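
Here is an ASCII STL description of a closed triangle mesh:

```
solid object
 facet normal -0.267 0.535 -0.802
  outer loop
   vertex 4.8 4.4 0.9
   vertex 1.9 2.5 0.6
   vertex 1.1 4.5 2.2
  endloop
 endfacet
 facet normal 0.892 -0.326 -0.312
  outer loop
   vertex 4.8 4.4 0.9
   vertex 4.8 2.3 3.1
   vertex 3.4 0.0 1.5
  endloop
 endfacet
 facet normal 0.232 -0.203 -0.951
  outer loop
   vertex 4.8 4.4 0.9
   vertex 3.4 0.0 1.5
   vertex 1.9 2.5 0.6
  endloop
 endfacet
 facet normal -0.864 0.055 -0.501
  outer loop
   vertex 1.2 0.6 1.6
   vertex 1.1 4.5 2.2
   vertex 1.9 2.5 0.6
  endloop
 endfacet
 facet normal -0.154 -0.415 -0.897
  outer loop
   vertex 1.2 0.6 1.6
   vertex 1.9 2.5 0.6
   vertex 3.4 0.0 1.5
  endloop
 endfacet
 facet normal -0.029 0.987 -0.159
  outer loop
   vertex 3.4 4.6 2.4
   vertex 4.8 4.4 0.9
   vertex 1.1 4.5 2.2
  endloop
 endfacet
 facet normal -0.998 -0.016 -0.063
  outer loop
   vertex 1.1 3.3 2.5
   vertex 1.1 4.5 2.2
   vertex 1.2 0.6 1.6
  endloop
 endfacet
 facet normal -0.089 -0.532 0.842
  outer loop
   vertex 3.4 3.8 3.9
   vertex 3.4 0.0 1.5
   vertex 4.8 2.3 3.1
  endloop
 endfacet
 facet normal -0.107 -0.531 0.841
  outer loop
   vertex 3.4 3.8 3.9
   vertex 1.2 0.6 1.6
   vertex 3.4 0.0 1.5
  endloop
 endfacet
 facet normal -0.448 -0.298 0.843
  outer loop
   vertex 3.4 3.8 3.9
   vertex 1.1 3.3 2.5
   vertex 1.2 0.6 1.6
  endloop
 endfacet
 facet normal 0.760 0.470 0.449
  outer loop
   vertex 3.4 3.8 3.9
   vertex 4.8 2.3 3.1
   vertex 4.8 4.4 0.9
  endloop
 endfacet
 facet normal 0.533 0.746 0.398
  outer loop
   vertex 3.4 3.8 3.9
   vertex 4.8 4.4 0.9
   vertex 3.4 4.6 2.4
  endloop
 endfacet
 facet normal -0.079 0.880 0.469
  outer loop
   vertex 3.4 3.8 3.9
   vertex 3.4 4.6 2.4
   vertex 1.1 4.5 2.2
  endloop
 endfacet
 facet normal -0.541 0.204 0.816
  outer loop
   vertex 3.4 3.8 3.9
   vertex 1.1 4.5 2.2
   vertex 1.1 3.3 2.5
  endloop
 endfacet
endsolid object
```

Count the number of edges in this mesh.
21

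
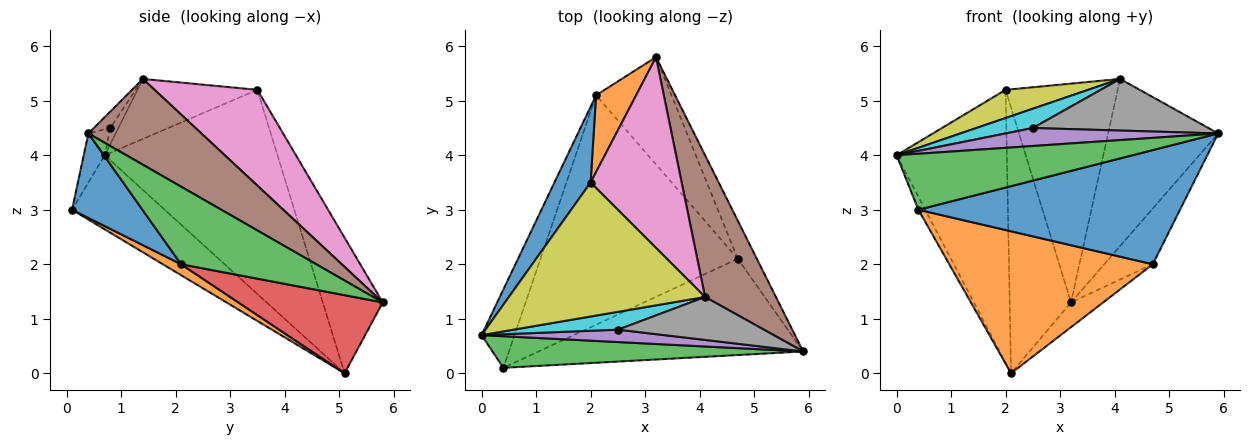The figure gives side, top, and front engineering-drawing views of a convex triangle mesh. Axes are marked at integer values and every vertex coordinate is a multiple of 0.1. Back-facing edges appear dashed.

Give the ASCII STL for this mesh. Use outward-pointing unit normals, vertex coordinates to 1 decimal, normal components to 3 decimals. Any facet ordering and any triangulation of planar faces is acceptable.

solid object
 facet normal -0.834 0.532 0.148
  outer loop
   vertex 2.0 3.5 5.2
   vertex 2.1 5.1 0.0
   vertex 0.0 0.7 4.0
  endloop
 endfacet
 facet normal -0.685 0.700 0.202
  outer loop
   vertex 2.0 3.5 5.2
   vertex 3.2 5.8 1.3
   vertex 2.1 5.1 0.0
  endloop
 endfacet
 facet normal -0.077 -0.868 0.490
  outer loop
   vertex 0.4 0.1 3.0
   vertex 5.9 0.4 4.4
   vertex 0.0 0.7 4.0
  endloop
 endfacet
 facet normal -0.912 0.067 -0.405
  outer loop
   vertex 0.4 0.1 3.0
   vertex 0.0 0.7 4.0
   vertex 2.1 5.1 0.0
  endloop
 endfacet
 facet normal -0.080 -0.822 0.565
  outer loop
   vertex 2.5 0.8 4.5
   vertex 0.0 0.7 4.0
   vertex 5.9 0.4 4.4
  endloop
 endfacet
 facet normal 0.617 0.601 0.509
  outer loop
   vertex 4.1 1.4 5.4
   vertex 5.9 0.4 4.4
   vertex 3.2 5.8 1.3
  endloop
 endfacet
 facet normal 0.569 0.620 0.541
  outer loop
   vertex 4.1 1.4 5.4
   vertex 3.2 5.8 1.3
   vertex 2.0 3.5 5.2
  endloop
 endfacet
 facet normal -0.071 -0.767 0.638
  outer loop
   vertex 4.1 1.4 5.4
   vertex 2.5 0.8 4.5
   vertex 5.9 0.4 4.4
  endloop
 endfacet
 facet normal -0.286 -0.197 0.938
  outer loop
   vertex 4.1 1.4 5.4
   vertex 2.0 3.5 5.2
   vertex 0.0 0.7 4.0
  endloop
 endfacet
 facet normal -0.106 -0.730 0.675
  outer loop
   vertex 4.1 1.4 5.4
   vertex 0.0 0.7 4.0
   vertex 2.5 0.8 4.5
  endloop
 endfacet
 facet normal 0.202 -0.749 -0.631
  outer loop
   vertex 4.7 2.1 2.0
   vertex 5.9 0.4 4.4
   vertex 0.4 0.1 3.0
  endloop
 endfacet
 facet normal 0.047 -0.526 -0.849
  outer loop
   vertex 4.7 2.1 2.0
   vertex 0.4 0.1 3.0
   vertex 2.1 5.1 0.0
  endloop
 endfacet
 facet normal 0.917 0.329 -0.225
  outer loop
   vertex 4.7 2.1 2.0
   vertex 3.2 5.8 1.3
   vertex 5.9 0.4 4.4
  endloop
 endfacet
 facet normal 0.710 0.158 -0.686
  outer loop
   vertex 4.7 2.1 2.0
   vertex 2.1 5.1 0.0
   vertex 3.2 5.8 1.3
  endloop
 endfacet
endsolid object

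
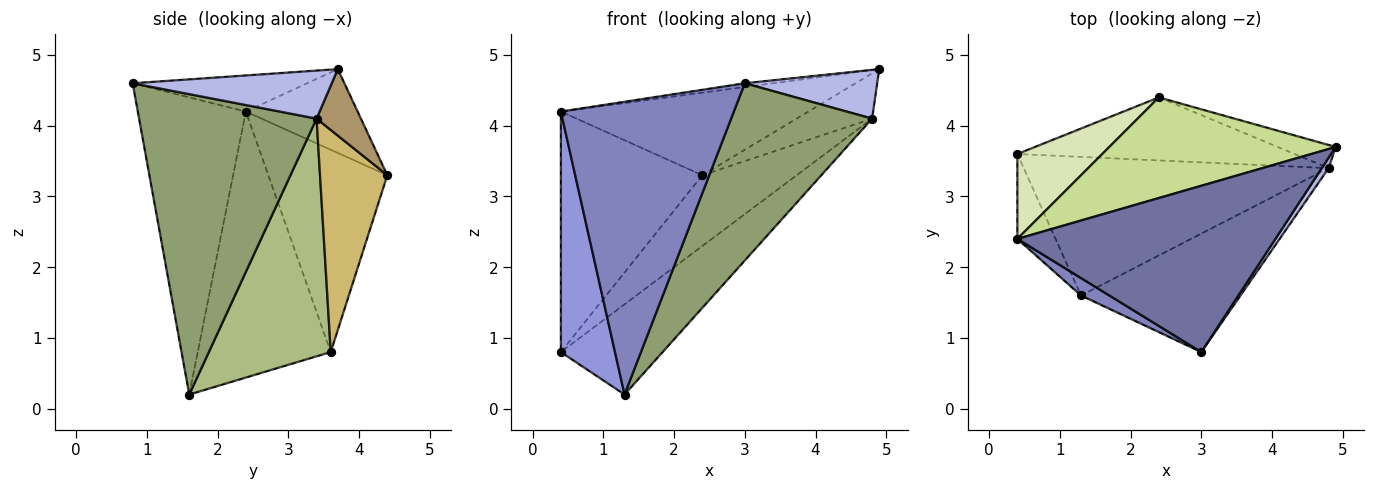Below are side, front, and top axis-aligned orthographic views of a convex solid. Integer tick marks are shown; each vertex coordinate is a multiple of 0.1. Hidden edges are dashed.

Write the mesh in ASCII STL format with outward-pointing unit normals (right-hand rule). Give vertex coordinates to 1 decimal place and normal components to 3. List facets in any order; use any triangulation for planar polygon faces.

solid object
 facet normal -0.139 0.022 0.990
  outer loop
   vertex 3.0 0.8 4.6
   vertex 4.9 3.7 4.8
   vertex 0.4 2.4 4.2
  endloop
 endfacet
 facet normal -0.529 -0.847 0.050
  outer loop
   vertex 1.3 1.6 0.2
   vertex 3.0 0.8 4.6
   vertex 0.4 2.4 4.2
  endloop
 endfacet
 facet normal -0.918 -0.374 -0.132
  outer loop
   vertex 0.4 3.6 0.8
   vertex 1.3 1.6 0.2
   vertex 0.4 2.4 4.2
  endloop
 endfacet
 facet normal 0.827 -0.550 0.118
  outer loop
   vertex 4.8 3.4 4.1
   vertex 4.9 3.7 4.8
   vertex 3.0 0.8 4.6
  endloop
 endfacet
 facet normal 0.723 -0.574 -0.384
  outer loop
   vertex 4.8 3.4 4.1
   vertex 3.0 0.8 4.6
   vertex 1.3 1.6 0.2
  endloop
 endfacet
 facet normal 0.547 0.457 -0.702
  outer loop
   vertex 4.8 3.4 4.1
   vertex 1.3 1.6 0.2
   vertex 0.4 3.6 0.8
  endloop
 endfacet
 facet normal -0.275 0.610 0.743
  outer loop
   vertex 2.4 4.4 3.3
   vertex 0.4 2.4 4.2
   vertex 4.9 3.7 4.8
  endloop
 endfacet
 facet normal -0.621 0.739 0.261
  outer loop
   vertex 2.4 4.4 3.3
   vertex 0.4 3.6 0.8
   vertex 0.4 2.4 4.2
  endloop
 endfacet
 facet normal 0.463 0.789 -0.404
  outer loop
   vertex 2.4 4.4 3.3
   vertex 4.9 3.7 4.8
   vertex 4.8 3.4 4.1
  endloop
 endfacet
 facet normal 0.470 0.659 -0.587
  outer loop
   vertex 2.4 4.4 3.3
   vertex 4.8 3.4 4.1
   vertex 0.4 3.6 0.8
  endloop
 endfacet
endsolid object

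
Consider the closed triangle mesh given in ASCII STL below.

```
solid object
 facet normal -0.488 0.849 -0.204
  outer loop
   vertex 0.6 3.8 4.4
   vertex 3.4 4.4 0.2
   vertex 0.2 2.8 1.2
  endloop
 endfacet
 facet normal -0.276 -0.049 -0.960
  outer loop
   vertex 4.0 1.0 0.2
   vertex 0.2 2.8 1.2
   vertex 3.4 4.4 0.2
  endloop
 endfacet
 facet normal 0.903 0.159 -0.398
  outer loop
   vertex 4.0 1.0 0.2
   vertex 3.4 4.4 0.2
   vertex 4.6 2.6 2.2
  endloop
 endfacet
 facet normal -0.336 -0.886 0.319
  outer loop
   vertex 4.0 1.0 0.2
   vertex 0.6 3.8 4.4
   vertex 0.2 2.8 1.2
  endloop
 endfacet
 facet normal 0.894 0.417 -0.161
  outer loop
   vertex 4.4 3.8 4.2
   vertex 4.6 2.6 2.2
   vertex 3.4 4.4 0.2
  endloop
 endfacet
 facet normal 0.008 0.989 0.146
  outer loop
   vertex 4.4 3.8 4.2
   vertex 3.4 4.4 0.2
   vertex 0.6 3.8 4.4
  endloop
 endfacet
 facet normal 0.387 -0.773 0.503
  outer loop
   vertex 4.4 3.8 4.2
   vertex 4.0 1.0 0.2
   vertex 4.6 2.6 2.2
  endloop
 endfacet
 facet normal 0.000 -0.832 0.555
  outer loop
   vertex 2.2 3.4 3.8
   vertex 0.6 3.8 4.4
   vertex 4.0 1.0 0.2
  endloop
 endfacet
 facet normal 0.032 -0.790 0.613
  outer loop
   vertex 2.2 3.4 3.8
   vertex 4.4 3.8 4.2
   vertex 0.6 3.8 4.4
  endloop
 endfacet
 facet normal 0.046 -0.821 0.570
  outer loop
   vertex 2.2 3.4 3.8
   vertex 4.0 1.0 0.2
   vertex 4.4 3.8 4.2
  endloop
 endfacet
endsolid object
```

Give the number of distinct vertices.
7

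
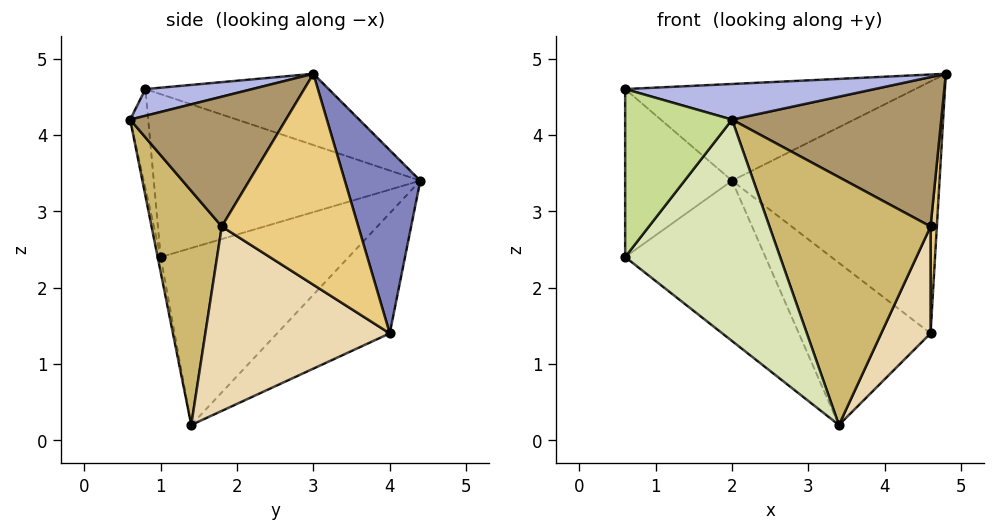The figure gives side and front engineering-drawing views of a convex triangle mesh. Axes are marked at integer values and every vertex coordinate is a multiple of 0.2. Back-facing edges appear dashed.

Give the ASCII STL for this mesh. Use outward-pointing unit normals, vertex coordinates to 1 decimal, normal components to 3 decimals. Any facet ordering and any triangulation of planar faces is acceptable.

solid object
 facet normal -0.247 0.392 0.886
  outer loop
   vertex 2.0 4.4 3.4
   vertex 0.6 0.8 4.6
   vertex 4.8 3.0 4.8
  endloop
 endfacet
 facet normal 0.331 0.910 0.248
  outer loop
   vertex 4.6 4.0 1.4
   vertex 2.0 4.4 3.4
   vertex 4.8 3.0 4.8
  endloop
 endfacet
 facet normal -0.460 0.538 -0.706
  outer loop
   vertex 4.6 4.0 1.4
   vertex 3.4 1.4 0.2
   vertex 2.0 4.4 3.4
  endloop
 endfacet
 facet normal 0.188 -0.439 0.878
  outer loop
   vertex 2.0 0.6 4.2
   vertex 4.8 3.0 4.8
   vertex 0.6 0.8 4.6
  endloop
 endfacet
 facet normal -0.928 0.372 0.034
  outer loop
   vertex 0.6 1.0 2.4
   vertex 0.6 0.8 4.6
   vertex 2.0 4.4 3.4
  endloop
 endfacet
 facet normal -0.592 0.442 -0.674
  outer loop
   vertex 0.6 1.0 2.4
   vertex 2.0 4.4 3.4
   vertex 3.4 1.4 0.2
  endloop
 endfacet
 facet normal -0.166 -0.982 -0.089
  outer loop
   vertex 0.6 1.0 2.4
   vertex 2.0 0.6 4.2
   vertex 0.6 0.8 4.6
  endloop
 endfacet
 facet normal -0.019 -0.979 -0.203
  outer loop
   vertex 0.6 1.0 2.4
   vertex 3.4 1.4 0.2
   vertex 2.0 0.6 4.2
  endloop
 endfacet
 facet normal 0.550 -0.739 0.388
  outer loop
   vertex 4.6 1.8 2.8
   vertex 4.8 3.0 4.8
   vertex 2.0 0.6 4.2
  endloop
 endfacet
 facet normal 0.399 -0.916 -0.043
  outer loop
   vertex 4.6 1.8 2.8
   vertex 2.0 0.6 4.2
   vertex 3.4 1.4 0.2
  endloop
 endfacet
 facet normal 0.996 -0.046 -0.072
  outer loop
   vertex 4.6 1.8 2.8
   vertex 4.6 4.0 1.4
   vertex 4.8 3.0 4.8
  endloop
 endfacet
 facet normal 0.895 -0.239 -0.376
  outer loop
   vertex 4.6 1.8 2.8
   vertex 3.4 1.4 0.2
   vertex 4.6 4.0 1.4
  endloop
 endfacet
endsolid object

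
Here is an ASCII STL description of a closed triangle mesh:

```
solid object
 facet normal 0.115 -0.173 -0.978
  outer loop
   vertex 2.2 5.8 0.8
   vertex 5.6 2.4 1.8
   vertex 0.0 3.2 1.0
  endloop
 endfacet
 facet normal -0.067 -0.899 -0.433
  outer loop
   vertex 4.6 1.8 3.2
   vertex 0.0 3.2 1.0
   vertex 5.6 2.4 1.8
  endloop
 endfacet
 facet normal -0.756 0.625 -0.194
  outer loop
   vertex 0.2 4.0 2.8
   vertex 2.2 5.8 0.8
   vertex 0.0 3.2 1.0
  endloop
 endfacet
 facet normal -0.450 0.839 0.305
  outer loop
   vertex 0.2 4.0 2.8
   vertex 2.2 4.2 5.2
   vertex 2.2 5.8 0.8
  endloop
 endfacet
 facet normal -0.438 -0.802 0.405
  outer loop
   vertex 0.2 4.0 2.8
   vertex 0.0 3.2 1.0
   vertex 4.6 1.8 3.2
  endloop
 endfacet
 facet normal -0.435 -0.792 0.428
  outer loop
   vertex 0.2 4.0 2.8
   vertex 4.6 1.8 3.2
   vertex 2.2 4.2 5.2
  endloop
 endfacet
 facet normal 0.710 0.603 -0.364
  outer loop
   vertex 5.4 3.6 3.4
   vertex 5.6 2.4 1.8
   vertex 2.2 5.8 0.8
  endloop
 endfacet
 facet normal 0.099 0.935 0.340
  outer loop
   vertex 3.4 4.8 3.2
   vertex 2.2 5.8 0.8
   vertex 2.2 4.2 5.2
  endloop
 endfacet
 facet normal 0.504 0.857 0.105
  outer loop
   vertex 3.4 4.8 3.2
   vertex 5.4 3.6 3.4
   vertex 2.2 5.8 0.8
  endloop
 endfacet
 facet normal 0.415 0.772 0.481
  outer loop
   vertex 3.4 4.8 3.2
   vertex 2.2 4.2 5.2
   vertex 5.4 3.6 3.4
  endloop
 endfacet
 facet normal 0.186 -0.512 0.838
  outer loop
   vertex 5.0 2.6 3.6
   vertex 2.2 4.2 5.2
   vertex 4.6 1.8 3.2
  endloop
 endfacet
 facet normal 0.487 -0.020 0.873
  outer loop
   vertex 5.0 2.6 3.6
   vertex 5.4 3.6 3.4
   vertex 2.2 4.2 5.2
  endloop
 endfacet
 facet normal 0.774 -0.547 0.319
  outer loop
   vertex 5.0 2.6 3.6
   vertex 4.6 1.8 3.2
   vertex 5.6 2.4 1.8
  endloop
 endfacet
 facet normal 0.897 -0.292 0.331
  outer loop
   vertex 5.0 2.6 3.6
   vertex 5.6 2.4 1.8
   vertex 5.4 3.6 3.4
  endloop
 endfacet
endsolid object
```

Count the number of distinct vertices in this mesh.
9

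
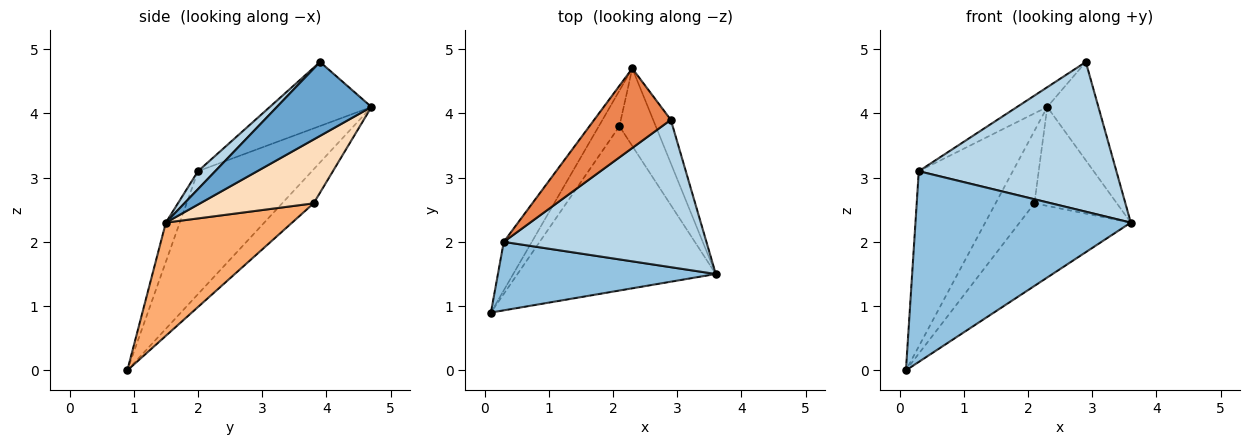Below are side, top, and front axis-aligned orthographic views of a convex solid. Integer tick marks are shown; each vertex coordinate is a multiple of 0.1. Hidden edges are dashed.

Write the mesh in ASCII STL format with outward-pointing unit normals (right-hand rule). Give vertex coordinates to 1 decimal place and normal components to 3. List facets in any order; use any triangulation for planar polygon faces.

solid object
 facet normal 0.861 0.465 -0.206
  outer loop
   vertex 2.9 3.9 4.8
   vertex 3.6 1.5 2.3
   vertex 2.3 4.7 4.1
  endloop
 endfacet
 facet normal -0.061 -0.939 0.337
  outer loop
   vertex 0.3 2.0 3.1
   vertex 0.1 0.9 0.0
   vertex 3.6 1.5 2.3
  endloop
 endfacet
 facet normal 0.062 -0.711 0.700
  outer loop
   vertex 0.3 2.0 3.1
   vertex 3.6 1.5 2.3
   vertex 2.9 3.9 4.8
  endloop
 endfacet
 facet normal -0.760 0.627 -0.173
  outer loop
   vertex 0.3 2.0 3.1
   vertex 2.3 4.7 4.1
   vertex 0.1 0.9 0.0
  endloop
 endfacet
 facet normal -0.630 0.187 0.754
  outer loop
   vertex 0.3 2.0 3.1
   vertex 2.9 3.9 4.8
   vertex 2.3 4.7 4.1
  endloop
 endfacet
 facet normal 0.454 0.400 -0.796
  outer loop
   vertex 2.1 3.8 2.6
   vertex 3.6 1.5 2.3
   vertex 0.1 0.9 0.0
  endloop
 endfacet
 facet normal -0.588 0.726 -0.357
  outer loop
   vertex 2.1 3.8 2.6
   vertex 0.1 0.9 0.0
   vertex 2.3 4.7 4.1
  endloop
 endfacet
 facet normal 0.735 0.534 -0.418
  outer loop
   vertex 2.1 3.8 2.6
   vertex 2.3 4.7 4.1
   vertex 3.6 1.5 2.3
  endloop
 endfacet
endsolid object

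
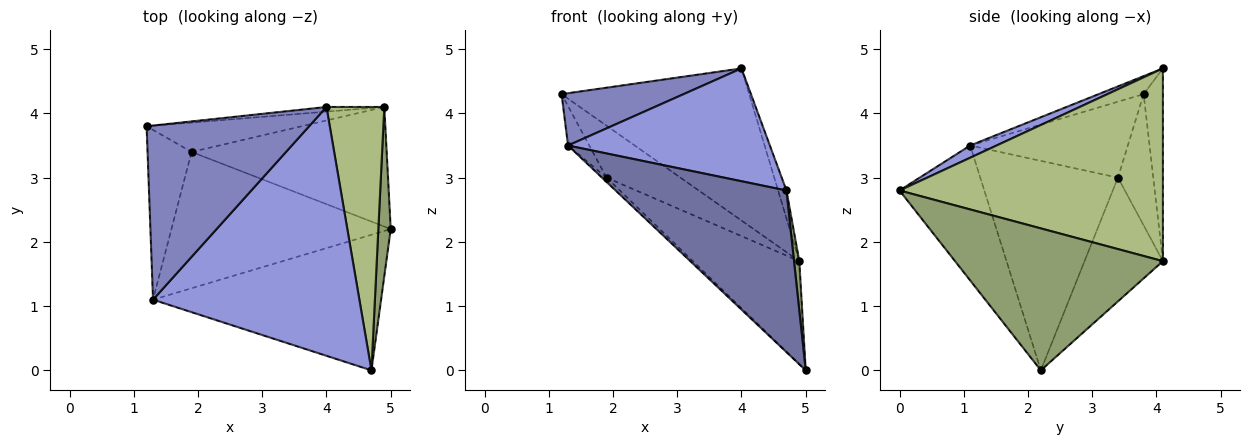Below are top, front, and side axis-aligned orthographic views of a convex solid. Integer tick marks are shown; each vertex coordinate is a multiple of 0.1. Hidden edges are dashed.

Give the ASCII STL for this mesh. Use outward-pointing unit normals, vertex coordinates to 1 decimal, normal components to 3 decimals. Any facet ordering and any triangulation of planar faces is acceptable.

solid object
 facet normal -0.355 -0.716 -0.601
  outer loop
   vertex 1.3 1.1 3.5
   vertex 5.0 2.2 0.0
   vertex 4.7 0.0 2.8
  endloop
 endfacet
 facet normal -0.105 -0.286 0.952
  outer loop
   vertex 1.3 1.1 3.5
   vertex 4.0 4.1 4.7
   vertex 1.2 3.8 4.3
  endloop
 endfacet
 facet normal 0.054 -0.412 0.909
  outer loop
   vertex 1.3 1.1 3.5
   vertex 4.7 0.0 2.8
   vertex 4.0 4.1 4.7
  endloop
 endfacet
 facet normal -0.102 0.994 -0.031
  outer loop
   vertex 4.9 4.1 1.7
   vertex 1.2 3.8 4.3
   vertex 4.0 4.1 4.7
  endloop
 endfacet
 facet normal 0.996 -0.025 0.087
  outer loop
   vertex 4.9 4.1 1.7
   vertex 4.7 0.0 2.8
   vertex 5.0 2.2 0.0
  endloop
 endfacet
 facet normal 0.957 0.030 0.287
  outer loop
   vertex 4.9 4.1 1.7
   vertex 4.0 4.1 4.7
   vertex 4.7 0.0 2.8
  endloop
 endfacet
 facet normal -0.859 0.116 -0.498
  outer loop
   vertex 1.9 3.4 3.0
   vertex 1.3 1.1 3.5
   vertex 1.2 3.8 4.3
  endloop
 endfacet
 facet normal -0.691 0.023 -0.723
  outer loop
   vertex 1.9 3.4 3.0
   vertex 5.0 2.2 0.0
   vertex 1.3 1.1 3.5
  endloop
 endfacet
 facet normal -0.384 0.804 -0.454
  outer loop
   vertex 1.9 3.4 3.0
   vertex 1.2 3.8 4.3
   vertex 4.9 4.1 1.7
  endloop
 endfacet
 facet normal -0.433 0.588 -0.683
  outer loop
   vertex 1.9 3.4 3.0
   vertex 4.9 4.1 1.7
   vertex 5.0 2.2 0.0
  endloop
 endfacet
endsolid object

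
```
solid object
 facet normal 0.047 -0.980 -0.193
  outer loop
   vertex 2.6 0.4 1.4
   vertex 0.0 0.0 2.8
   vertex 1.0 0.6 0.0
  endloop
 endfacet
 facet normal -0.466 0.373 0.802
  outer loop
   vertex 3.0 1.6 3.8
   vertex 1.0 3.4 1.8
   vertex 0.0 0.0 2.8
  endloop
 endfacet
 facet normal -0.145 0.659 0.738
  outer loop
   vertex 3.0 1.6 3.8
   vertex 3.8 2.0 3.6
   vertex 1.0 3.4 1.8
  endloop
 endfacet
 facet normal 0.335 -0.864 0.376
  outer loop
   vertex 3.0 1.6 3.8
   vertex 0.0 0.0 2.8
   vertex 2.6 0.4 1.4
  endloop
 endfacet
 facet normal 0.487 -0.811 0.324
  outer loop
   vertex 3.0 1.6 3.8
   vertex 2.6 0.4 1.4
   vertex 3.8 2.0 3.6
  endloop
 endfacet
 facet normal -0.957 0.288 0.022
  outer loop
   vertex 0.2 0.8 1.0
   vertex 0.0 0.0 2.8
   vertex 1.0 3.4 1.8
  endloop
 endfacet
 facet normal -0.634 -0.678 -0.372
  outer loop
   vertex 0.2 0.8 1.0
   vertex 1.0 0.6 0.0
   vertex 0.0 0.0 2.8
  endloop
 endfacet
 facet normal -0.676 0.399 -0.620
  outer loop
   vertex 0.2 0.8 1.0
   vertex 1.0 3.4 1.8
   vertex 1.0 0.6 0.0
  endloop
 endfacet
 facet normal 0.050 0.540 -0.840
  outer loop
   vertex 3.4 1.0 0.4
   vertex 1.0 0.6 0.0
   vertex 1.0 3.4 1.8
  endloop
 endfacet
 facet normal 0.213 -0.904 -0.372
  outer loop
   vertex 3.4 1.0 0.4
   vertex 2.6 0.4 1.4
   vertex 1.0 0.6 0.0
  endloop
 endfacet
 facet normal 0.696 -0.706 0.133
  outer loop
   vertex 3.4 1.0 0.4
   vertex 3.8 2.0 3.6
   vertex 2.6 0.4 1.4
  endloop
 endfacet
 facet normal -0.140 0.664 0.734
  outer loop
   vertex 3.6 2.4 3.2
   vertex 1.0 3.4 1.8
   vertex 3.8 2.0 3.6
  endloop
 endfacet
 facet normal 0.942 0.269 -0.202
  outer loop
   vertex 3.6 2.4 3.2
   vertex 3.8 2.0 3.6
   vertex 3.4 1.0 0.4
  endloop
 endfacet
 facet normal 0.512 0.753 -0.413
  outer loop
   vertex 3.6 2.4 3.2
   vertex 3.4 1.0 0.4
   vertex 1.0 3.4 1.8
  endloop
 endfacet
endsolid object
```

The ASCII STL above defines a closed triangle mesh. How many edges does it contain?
21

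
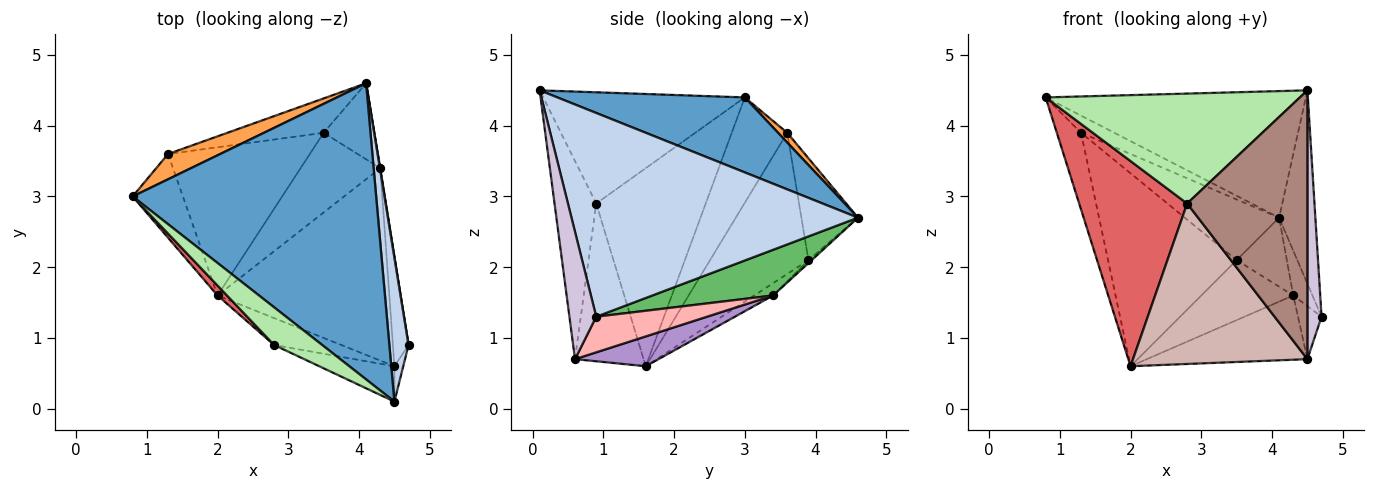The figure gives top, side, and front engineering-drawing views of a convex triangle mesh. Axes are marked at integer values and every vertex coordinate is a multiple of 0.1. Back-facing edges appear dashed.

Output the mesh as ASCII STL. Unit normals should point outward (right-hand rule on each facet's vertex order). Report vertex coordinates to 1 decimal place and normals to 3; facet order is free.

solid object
 facet normal 0.272 0.378 0.885
  outer loop
   vertex 4.5 0.1 4.5
   vertex 4.1 4.6 2.7
   vertex 0.8 3.0 4.4
  endloop
 endfacet
 facet normal 0.988 0.125 0.093
  outer loop
   vertex 4.5 0.1 4.5
   vertex 4.7 0.9 1.3
   vertex 4.1 4.6 2.7
  endloop
 endfacet
 facet normal 0.153 0.555 0.818
  outer loop
   vertex 1.3 3.6 3.9
   vertex 0.8 3.0 4.4
   vertex 4.1 4.6 2.7
  endloop
 endfacet
 facet normal -0.840 0.366 -0.400
  outer loop
   vertex 1.3 3.6 3.9
   vertex 2.0 1.6 0.6
   vertex 0.8 3.0 4.4
  endloop
 endfacet
 facet normal 0.988 0.157 0.008
  outer loop
   vertex 4.3 3.4 1.6
   vertex 4.1 4.6 2.7
   vertex 4.7 0.9 1.3
  endloop
 endfacet
 facet normal -0.600 -0.757 0.259
  outer loop
   vertex 2.8 0.9 2.9
   vertex 4.5 0.1 4.5
   vertex 0.8 3.0 4.4
  endloop
 endfacet
 facet normal -0.712 -0.702 0.034
  outer loop
   vertex 2.8 0.9 2.9
   vertex 0.8 3.0 4.4
   vertex 2.0 1.6 0.6
  endloop
 endfacet
 facet normal 0.899 0.191 -0.395
  outer loop
   vertex 4.5 0.6 0.7
   vertex 4.3 3.4 1.6
   vertex 4.7 0.9 1.3
  endloop
 endfacet
 facet normal 0.162 0.312 -0.936
  outer loop
   vertex 4.5 0.6 0.7
   vertex 2.0 1.6 0.6
   vertex 4.3 3.4 1.6
  endloop
 endfacet
 facet normal 0.883 -0.466 -0.061
  outer loop
   vertex 4.5 0.6 0.7
   vertex 4.7 0.9 1.3
   vertex 4.5 0.1 4.5
  endloop
 endfacet
 facet normal -0.325 -0.938 -0.123
  outer loop
   vertex 4.5 0.6 0.7
   vertex 4.5 0.1 4.5
   vertex 2.8 0.9 2.9
  endloop
 endfacet
 facet normal -0.362 -0.920 -0.154
  outer loop
   vertex 4.5 0.6 0.7
   vertex 2.8 0.9 2.9
   vertex 2.0 1.6 0.6
  endloop
 endfacet
 facet normal -0.043 0.671 -0.740
  outer loop
   vertex 3.5 3.9 2.1
   vertex 4.1 4.6 2.7
   vertex 4.3 3.4 1.6
  endloop
 endfacet
 facet normal -0.122 0.597 -0.793
  outer loop
   vertex 3.5 3.9 2.1
   vertex 4.3 3.4 1.6
   vertex 2.0 1.6 0.6
  endloop
 endfacet
 facet normal -0.463 0.771 -0.437
  outer loop
   vertex 3.5 3.9 2.1
   vertex 1.3 3.6 3.9
   vertex 4.1 4.6 2.7
  endloop
 endfacet
 facet normal -0.519 0.678 -0.521
  outer loop
   vertex 3.5 3.9 2.1
   vertex 2.0 1.6 0.6
   vertex 1.3 3.6 3.9
  endloop
 endfacet
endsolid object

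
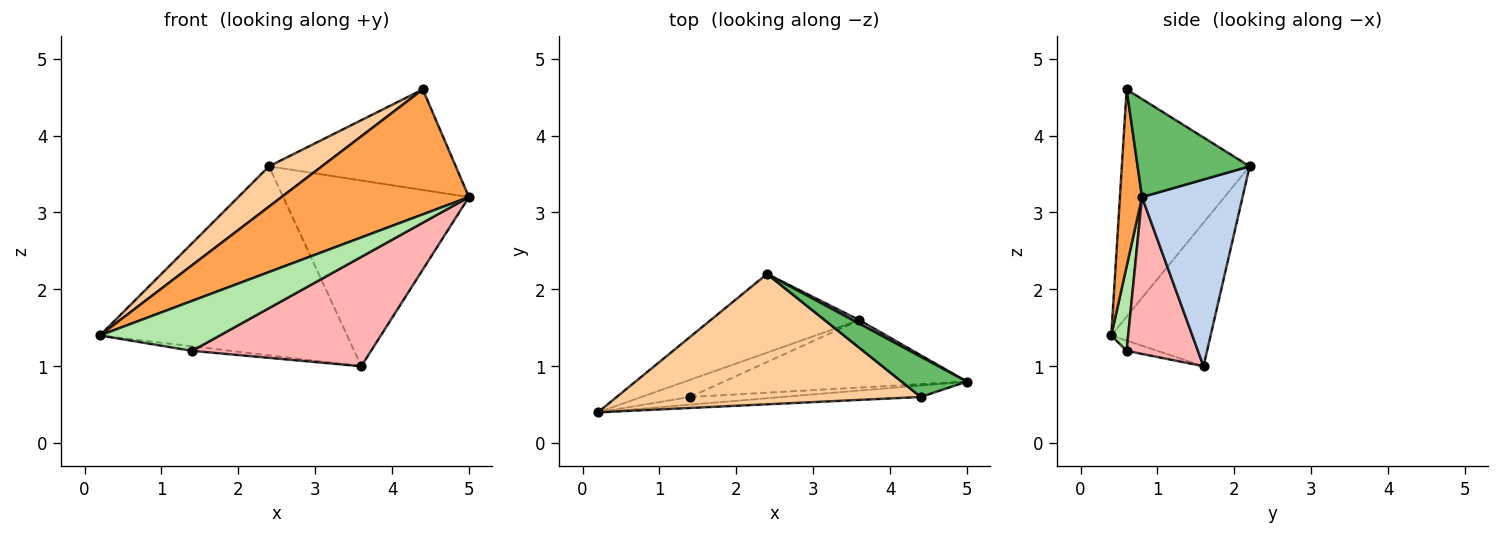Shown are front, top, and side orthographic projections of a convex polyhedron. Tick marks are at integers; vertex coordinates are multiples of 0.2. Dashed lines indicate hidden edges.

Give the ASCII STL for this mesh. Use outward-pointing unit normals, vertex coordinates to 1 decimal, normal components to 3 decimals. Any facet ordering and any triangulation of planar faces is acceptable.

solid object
 facet normal -0.348 0.866 -0.360
  outer loop
   vertex 3.6 1.6 1.0
   vertex 0.2 0.4 1.4
   vertex 2.4 2.2 3.6
  endloop
 endfacet
 facet normal 0.476 0.879 0.017
  outer loop
   vertex 3.6 1.6 1.0
   vertex 2.4 2.2 3.6
   vertex 5.0 0.8 3.2
  endloop
 endfacet
 facet normal 0.117 -0.989 -0.091
  outer loop
   vertex 4.4 0.6 4.6
   vertex 0.2 0.4 1.4
   vertex 5.0 0.8 3.2
  endloop
 endfacet
 facet normal -0.581 -0.240 0.778
  outer loop
   vertex 4.4 0.6 4.6
   vertex 2.4 2.2 3.6
   vertex 0.2 0.4 1.4
  endloop
 endfacet
 facet normal 0.487 0.811 0.324
  outer loop
   vertex 4.4 0.6 4.6
   vertex 5.0 0.8 3.2
   vertex 2.4 2.2 3.6
  endloop
 endfacet
 facet normal 0.138 -0.979 -0.151
  outer loop
   vertex 1.4 0.6 1.2
   vertex 5.0 0.8 3.2
   vertex 0.2 0.4 1.4
  endloop
 endfacet
 facet normal -0.200 0.249 -0.948
  outer loop
   vertex 1.4 0.6 1.2
   vertex 0.2 0.4 1.4
   vertex 3.6 1.6 1.0
  endloop
 endfacet
 facet normal 0.321 -0.806 -0.497
  outer loop
   vertex 1.4 0.6 1.2
   vertex 3.6 1.6 1.0
   vertex 5.0 0.8 3.2
  endloop
 endfacet
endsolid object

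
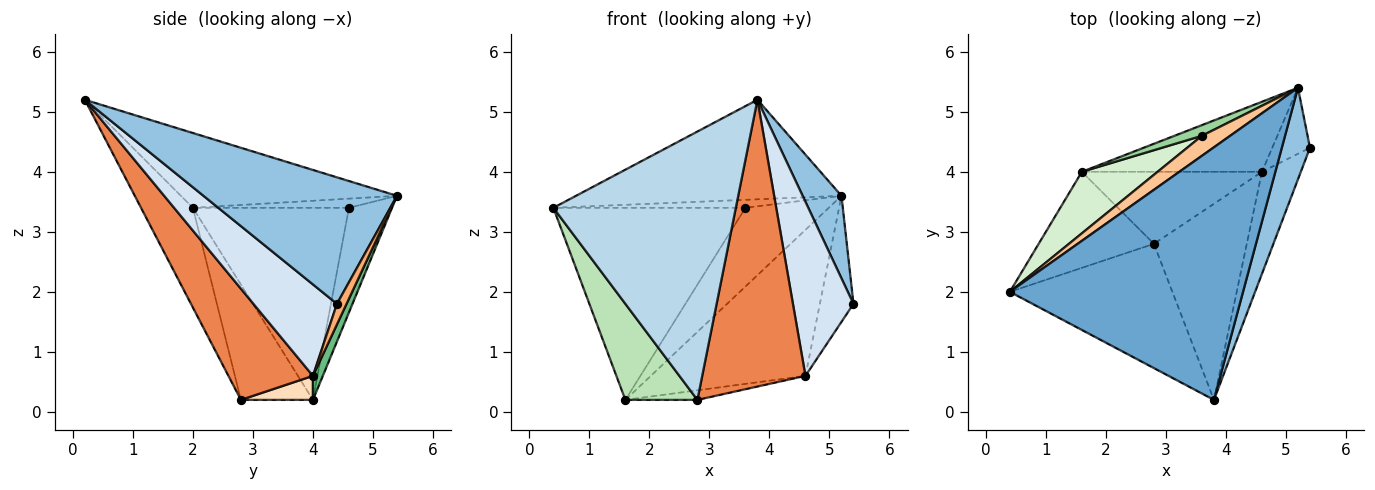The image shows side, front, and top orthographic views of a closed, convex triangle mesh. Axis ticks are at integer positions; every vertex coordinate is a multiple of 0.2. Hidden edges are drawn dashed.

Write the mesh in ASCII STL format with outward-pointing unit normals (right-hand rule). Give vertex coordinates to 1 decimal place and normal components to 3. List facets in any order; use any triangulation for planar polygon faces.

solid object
 facet normal -0.286 0.351 0.892
  outer loop
   vertex 5.2 5.4 3.6
   vertex 0.4 2.0 3.4
   vertex 3.8 0.2 5.2
  endloop
 endfacet
 facet normal 0.958 -0.192 0.213
  outer loop
   vertex 5.2 5.4 3.6
   vertex 3.8 0.2 5.2
   vertex 5.4 4.4 1.8
  endloop
 endfacet
 facet normal -0.250 -0.879 -0.407
  outer loop
   vertex 2.8 2.8 0.2
   vertex 3.8 0.2 5.2
   vertex 0.4 2.0 3.4
  endloop
 endfacet
 facet normal 0.766 -0.555 -0.325
  outer loop
   vertex 4.6 4.0 0.6
   vertex 5.4 4.4 1.8
   vertex 3.8 0.2 5.2
  endloop
 endfacet
 facet normal 0.560 -0.684 -0.468
  outer loop
   vertex 4.6 4.0 0.6
   vertex 3.8 0.2 5.2
   vertex 2.8 2.8 0.2
  endloop
 endfacet
 facet normal 0.245 0.859 -0.450
  outer loop
   vertex 4.6 4.0 0.6
   vertex 5.2 5.4 3.6
   vertex 5.4 4.4 1.8
  endloop
 endfacet
 facet normal -0.289 0.356 0.889
  outer loop
   vertex 3.6 4.6 3.4
   vertex 0.4 2.0 3.4
   vertex 5.2 5.4 3.6
  endloop
 endfacet
 facet normal 0.131 0.131 -0.983
  outer loop
   vertex 1.6 4.0 0.2
   vertex 4.6 4.0 0.6
   vertex 2.8 2.8 0.2
  endloop
 endfacet
 facet normal 0.058 0.900 -0.432
  outer loop
   vertex 1.6 4.0 0.2
   vertex 5.2 5.4 3.6
   vertex 4.6 4.0 0.6
  endloop
 endfacet
 facet normal -0.456 0.882 0.120
  outer loop
   vertex 1.6 4.0 0.2
   vertex 3.6 4.6 3.4
   vertex 5.2 5.4 3.6
  endloop
 endfacet
 facet normal -0.577 -0.577 -0.577
  outer loop
   vertex 1.6 4.0 0.2
   vertex 2.8 2.8 0.2
   vertex 0.4 2.0 3.4
  endloop
 endfacet
 facet normal -0.612 0.753 0.241
  outer loop
   vertex 1.6 4.0 0.2
   vertex 0.4 2.0 3.4
   vertex 3.6 4.6 3.4
  endloop
 endfacet
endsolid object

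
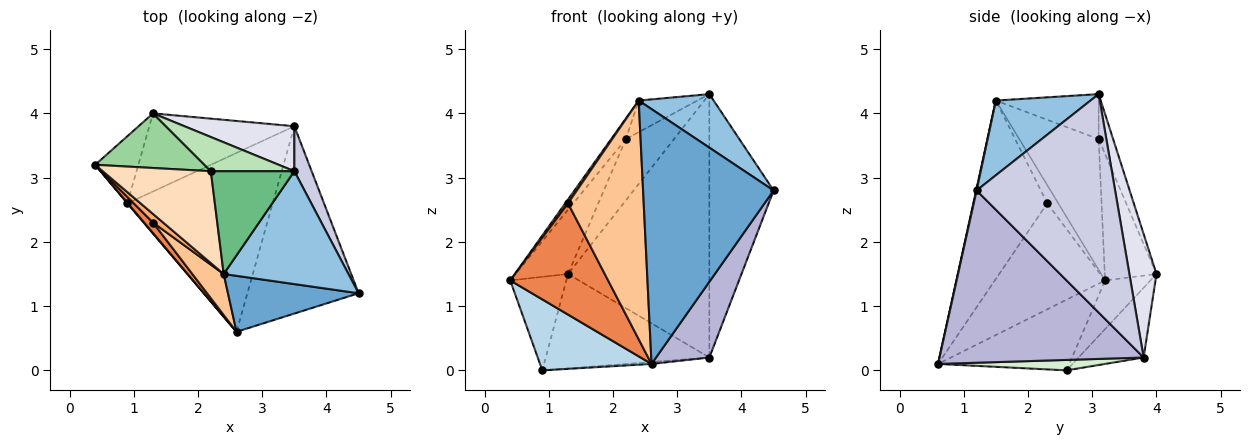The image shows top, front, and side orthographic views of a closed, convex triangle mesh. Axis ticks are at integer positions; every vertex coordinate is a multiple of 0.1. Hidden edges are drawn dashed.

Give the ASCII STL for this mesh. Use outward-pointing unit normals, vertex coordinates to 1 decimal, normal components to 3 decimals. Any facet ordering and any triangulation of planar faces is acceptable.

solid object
 facet normal 0.004 -0.977 0.215
  outer loop
   vertex 2.4 1.5 4.2
   vertex 2.6 0.6 0.1
   vertex 4.5 1.2 2.8
  endloop
 endfacet
 facet normal 0.476 -0.377 0.795
  outer loop
   vertex 2.4 1.5 4.2
   vertex 4.5 1.2 2.8
   vertex 3.5 3.1 4.3
  endloop
 endfacet
 facet normal -0.762 -0.647 0.005
  outer loop
   vertex 0.9 2.6 0.0
   vertex 2.6 0.6 0.1
   vertex 0.4 3.2 1.4
  endloop
 endfacet
 facet normal -0.549 0.679 -0.487
  outer loop
   vertex 0.9 2.6 0.0
   vertex 0.4 3.2 1.4
   vertex 1.3 4.0 1.5
  endloop
 endfacet
 facet normal -0.746 -0.663 0.063
  outer loop
   vertex 1.3 2.3 2.6
   vertex 0.4 3.2 1.4
   vertex 2.6 0.6 0.1
  endloop
 endfacet
 facet normal -0.852 -0.213 0.479
  outer loop
   vertex 1.3 2.3 2.6
   vertex 2.4 1.5 4.2
   vertex 0.4 3.2 1.4
  endloop
 endfacet
 facet normal -0.694 -0.710 0.122
  outer loop
   vertex 1.3 2.3 2.6
   vertex 2.6 0.6 0.1
   vertex 2.4 1.5 4.2
  endloop
 endfacet
 facet normal -0.763 0.141 0.631
  outer loop
   vertex 2.2 3.1 3.6
   vertex 0.4 3.2 1.4
   vertex 2.4 1.5 4.2
  endloop
 endfacet
 facet normal -0.458 0.261 0.850
  outer loop
   vertex 2.2 3.1 3.6
   vertex 2.4 1.5 4.2
   vertex 3.5 3.1 4.3
  endloop
 endfacet
 facet normal -0.600 0.610 0.518
  outer loop
   vertex 2.2 3.1 3.6
   vertex 1.3 4.0 1.5
   vertex 0.4 3.2 1.4
  endloop
 endfacet
 facet normal -0.254 0.845 0.471
  outer loop
   vertex 2.2 3.1 3.6
   vertex 3.5 3.1 4.3
   vertex 1.3 4.0 1.5
  endloop
 endfacet
 facet normal 0.072 0.011 -0.997
  outer loop
   vertex 3.5 3.8 0.2
   vertex 2.6 0.6 0.1
   vertex 0.9 2.6 0.0
  endloop
 endfacet
 facet normal -0.293 0.737 -0.609
  outer loop
   vertex 3.5 3.8 0.2
   vertex 0.9 2.6 0.0
   vertex 1.3 4.0 1.5
  endloop
 endfacet
 facet normal 0.821 -0.214 -0.530
  outer loop
   vertex 3.5 3.8 0.2
   vertex 4.5 1.2 2.8
   vertex 2.6 0.6 0.1
  endloop
 endfacet
 facet normal 0.905 0.420 0.072
  outer loop
   vertex 3.5 3.8 0.2
   vertex 3.5 3.1 4.3
   vertex 4.5 1.2 2.8
  endloop
 endfacet
 facet normal 0.186 0.969 0.165
  outer loop
   vertex 3.5 3.8 0.2
   vertex 1.3 4.0 1.5
   vertex 3.5 3.1 4.3
  endloop
 endfacet
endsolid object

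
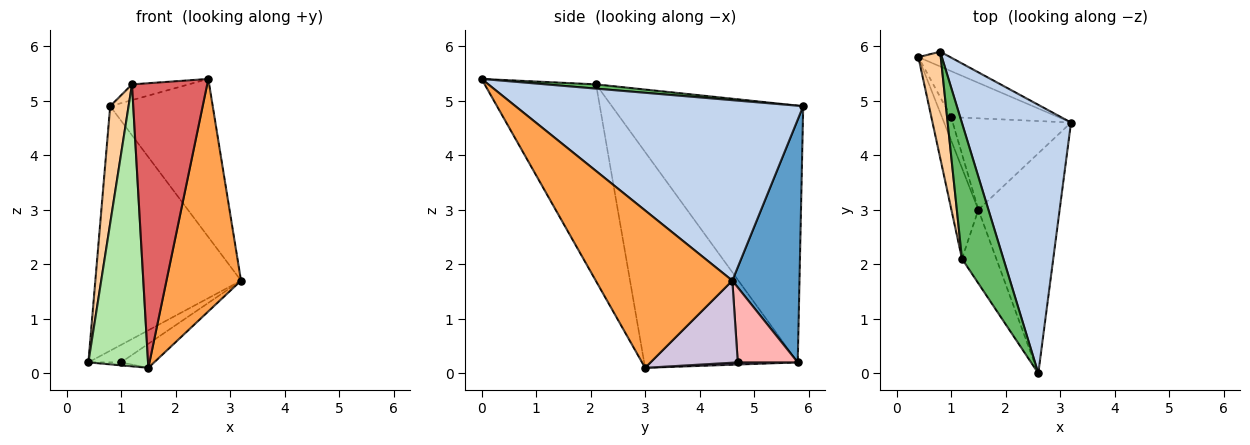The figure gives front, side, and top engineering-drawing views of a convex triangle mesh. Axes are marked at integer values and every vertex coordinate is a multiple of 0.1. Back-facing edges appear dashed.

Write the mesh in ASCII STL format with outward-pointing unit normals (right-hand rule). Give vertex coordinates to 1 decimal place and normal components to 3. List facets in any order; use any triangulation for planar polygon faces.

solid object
 facet normal 0.418 0.907 -0.055
  outer loop
   vertex 0.8 5.9 4.9
   vertex 3.2 4.6 1.7
   vertex 0.4 5.8 0.2
  endloop
 endfacet
 facet normal 0.818 0.292 0.495
  outer loop
   vertex 0.8 5.9 4.9
   vertex 2.6 0.0 5.4
   vertex 3.2 4.6 1.7
  endloop
 endfacet
 facet normal 0.799 -0.436 -0.413
  outer loop
   vertex 1.5 3.0 0.1
   vertex 3.2 4.6 1.7
   vertex 2.6 0.0 5.4
  endloop
 endfacet
 facet normal -0.992 -0.095 0.086
  outer loop
   vertex 1.2 2.1 5.3
   vertex 0.8 5.9 4.9
   vertex 0.4 5.8 0.2
  endloop
 endfacet
 facet normal 0.101 0.115 0.988
  outer loop
   vertex 1.2 2.1 5.3
   vertex 2.6 0.0 5.4
   vertex 0.8 5.9 4.9
  endloop
 endfacet
 facet normal -0.926 -0.360 -0.116
  outer loop
   vertex 1.2 2.1 5.3
   vertex 0.4 5.8 0.2
   vertex 1.5 3.0 0.1
  endloop
 endfacet
 facet normal -0.820 -0.554 -0.143
  outer loop
   vertex 1.2 2.1 5.3
   vertex 1.5 3.0 0.1
   vertex 2.6 0.0 5.4
  endloop
 endfacet
 facet normal 0.547 0.298 -0.782
  outer loop
   vertex 1.0 4.7 0.2
   vertex 0.4 5.8 0.2
   vertex 3.2 4.6 1.7
  endloop
 endfacet
 facet normal 0.226 0.123 -0.966
  outer loop
   vertex 1.0 4.7 0.2
   vertex 1.5 3.0 0.1
   vertex 0.4 5.8 0.2
  endloop
 endfacet
 facet normal 0.557 0.211 -0.803
  outer loop
   vertex 1.0 4.7 0.2
   vertex 3.2 4.6 1.7
   vertex 1.5 3.0 0.1
  endloop
 endfacet
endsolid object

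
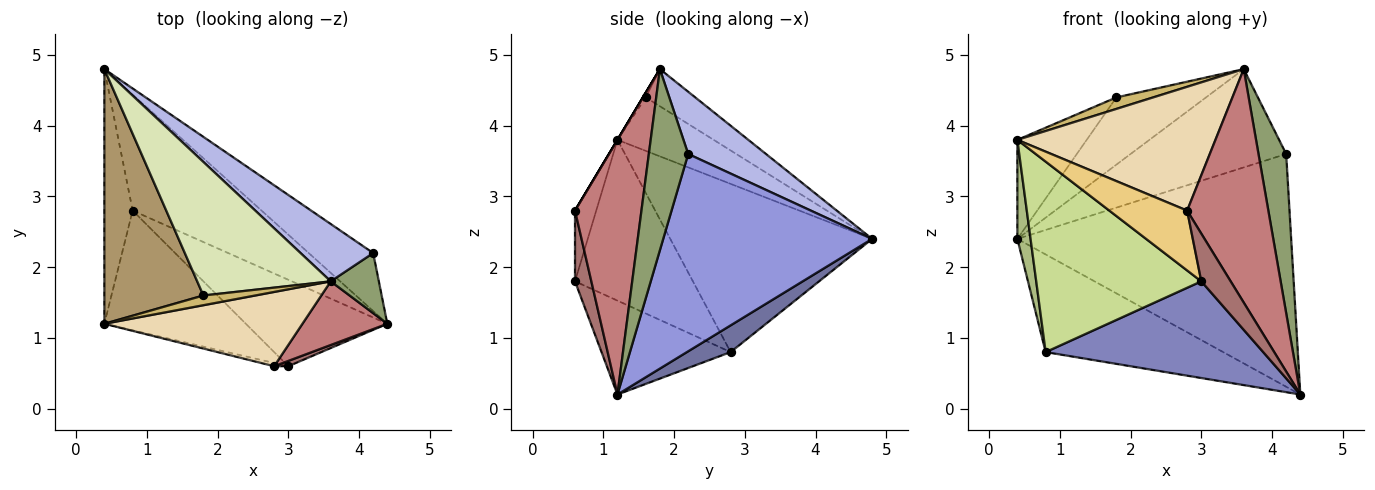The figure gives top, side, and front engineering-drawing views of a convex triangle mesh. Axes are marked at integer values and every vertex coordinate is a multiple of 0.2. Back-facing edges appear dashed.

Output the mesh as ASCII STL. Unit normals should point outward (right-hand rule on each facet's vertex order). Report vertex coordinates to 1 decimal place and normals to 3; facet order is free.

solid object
 facet normal 0.157 0.636 -0.756
  outer loop
   vertex 0.8 2.8 0.8
   vertex 0.4 4.8 2.4
   vertex 4.4 1.2 0.2
  endloop
 endfacet
 facet normal -0.405 -0.682 -0.610
  outer loop
   vertex 0.8 2.8 0.8
   vertex 4.4 1.2 0.2
   vertex 3.0 0.6 1.8
  endloop
 endfacet
 facet normal 0.595 0.780 -0.194
  outer loop
   vertex 4.2 2.2 3.6
   vertex 4.4 1.2 0.2
   vertex 0.4 4.8 2.4
  endloop
 endfacet
 facet normal 0.396 0.793 0.463
  outer loop
   vertex 4.2 2.2 3.6
   vertex 0.4 4.8 2.4
   vertex 3.6 1.8 4.8
  endloop
 endfacet
 facet normal 0.799 -0.562 0.212
  outer loop
   vertex 4.2 2.2 3.6
   vertex 3.6 1.8 4.8
   vertex 4.4 1.2 0.2
  endloop
 endfacet
 facet normal -0.984 -0.064 -0.166
  outer loop
   vertex 0.4 1.2 3.8
   vertex 0.4 4.8 2.4
   vertex 0.8 2.8 0.8
  endloop
 endfacet
 facet normal -0.517 -0.724 -0.455
  outer loop
   vertex 0.4 1.2 3.8
   vertex 0.8 2.8 0.8
   vertex 3.0 0.6 1.8
  endloop
 endfacet
 facet normal -0.241 0.436 0.867
  outer loop
   vertex 1.8 1.6 4.4
   vertex 3.6 1.8 4.8
   vertex 0.4 4.8 2.4
  endloop
 endfacet
 facet normal -0.449 0.324 0.833
  outer loop
   vertex 1.8 1.6 4.4
   vertex 0.4 4.8 2.4
   vertex 0.4 1.2 3.8
  endloop
 endfacet
 facet normal -0.059 -0.762 0.645
  outer loop
   vertex 1.8 1.6 4.4
   vertex 0.4 1.2 3.8
   vertex 3.6 1.8 4.8
  endloop
 endfacet
 facet normal -0.263 -0.963 -0.053
  outer loop
   vertex 2.8 0.6 2.8
   vertex 0.4 1.2 3.8
   vertex 3.0 0.6 1.8
  endloop
 endfacet
 facet normal 0.000 -0.857 0.514
  outer loop
   vertex 2.8 0.6 2.8
   vertex 3.6 1.8 4.8
   vertex 0.4 1.2 3.8
  endloop
 endfacet
 facet normal 0.483 -0.870 0.097
  outer loop
   vertex 2.8 0.6 2.8
   vertex 3.0 0.6 1.8
   vertex 4.4 1.2 0.2
  endloop
 endfacet
 facet normal 0.620 -0.757 0.207
  outer loop
   vertex 2.8 0.6 2.8
   vertex 4.4 1.2 0.2
   vertex 3.6 1.8 4.8
  endloop
 endfacet
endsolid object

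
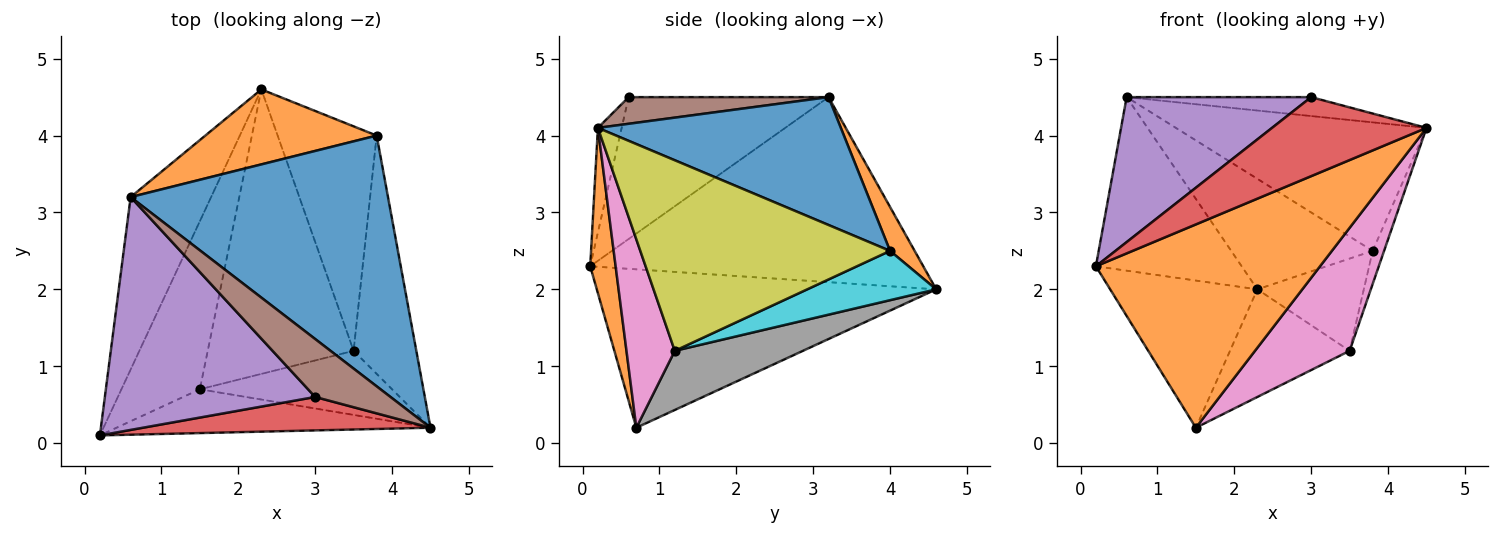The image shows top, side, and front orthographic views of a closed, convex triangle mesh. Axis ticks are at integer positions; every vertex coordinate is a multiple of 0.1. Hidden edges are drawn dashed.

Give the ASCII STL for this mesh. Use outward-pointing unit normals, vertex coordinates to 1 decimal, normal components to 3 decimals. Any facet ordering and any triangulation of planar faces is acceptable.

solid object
 facet normal -0.851 0.372 -0.370
  outer loop
   vertex 0.6 3.2 4.5
   vertex 2.3 4.6 2.0
   vertex 0.2 0.1 2.3
  endloop
 endfacet
 facet normal 0.110 -0.972 -0.209
  outer loop
   vertex 1.5 0.7 0.2
   vertex 4.5 0.2 4.1
   vertex 0.2 0.1 2.3
  endloop
 endfacet
 facet normal -0.835 0.362 -0.414
  outer loop
   vertex 1.5 0.7 0.2
   vertex 0.2 0.1 2.3
   vertex 2.3 4.6 2.0
  endloop
 endfacet
 facet normal -0.140 -0.912 0.386
  outer loop
   vertex 3.0 0.6 4.5
   vertex 0.2 0.1 2.3
   vertex 4.5 0.2 4.1
  endloop
 endfacet
 facet normal -0.497 -0.459 0.737
  outer loop
   vertex 3.0 0.6 4.5
   vertex 0.6 3.2 4.5
   vertex 0.2 0.1 2.3
  endloop
 endfacet
 facet normal 0.319 0.294 0.901
  outer loop
   vertex 3.0 0.6 4.5
   vertex 4.5 0.2 4.1
   vertex 0.6 3.2 4.5
  endloop
 endfacet
 facet normal 0.412 -0.808 -0.421
  outer loop
   vertex 3.5 1.2 1.2
   vertex 4.5 0.2 4.1
   vertex 1.5 0.7 0.2
  endloop
 endfacet
 facet normal 0.355 0.331 -0.875
  outer loop
   vertex 3.5 1.2 1.2
   vertex 1.5 0.7 0.2
   vertex 2.3 4.6 2.0
  endloop
 endfacet
 facet normal 0.949 0.043 -0.312
  outer loop
   vertex 3.8 4.0 2.5
   vertex 4.5 0.2 4.1
   vertex 3.5 1.2 1.2
  endloop
 endfacet
 facet normal 0.418 0.345 -0.840
  outer loop
   vertex 3.8 4.0 2.5
   vertex 3.5 1.2 1.2
   vertex 2.3 4.6 2.0
  endloop
 endfacet
 facet normal 0.404 0.417 0.814
  outer loop
   vertex 3.8 4.0 2.5
   vertex 0.6 3.2 4.5
   vertex 4.5 0.2 4.1
  endloop
 endfacet
 facet normal 0.142 0.819 0.556
  outer loop
   vertex 3.8 4.0 2.5
   vertex 2.3 4.6 2.0
   vertex 0.6 3.2 4.5
  endloop
 endfacet
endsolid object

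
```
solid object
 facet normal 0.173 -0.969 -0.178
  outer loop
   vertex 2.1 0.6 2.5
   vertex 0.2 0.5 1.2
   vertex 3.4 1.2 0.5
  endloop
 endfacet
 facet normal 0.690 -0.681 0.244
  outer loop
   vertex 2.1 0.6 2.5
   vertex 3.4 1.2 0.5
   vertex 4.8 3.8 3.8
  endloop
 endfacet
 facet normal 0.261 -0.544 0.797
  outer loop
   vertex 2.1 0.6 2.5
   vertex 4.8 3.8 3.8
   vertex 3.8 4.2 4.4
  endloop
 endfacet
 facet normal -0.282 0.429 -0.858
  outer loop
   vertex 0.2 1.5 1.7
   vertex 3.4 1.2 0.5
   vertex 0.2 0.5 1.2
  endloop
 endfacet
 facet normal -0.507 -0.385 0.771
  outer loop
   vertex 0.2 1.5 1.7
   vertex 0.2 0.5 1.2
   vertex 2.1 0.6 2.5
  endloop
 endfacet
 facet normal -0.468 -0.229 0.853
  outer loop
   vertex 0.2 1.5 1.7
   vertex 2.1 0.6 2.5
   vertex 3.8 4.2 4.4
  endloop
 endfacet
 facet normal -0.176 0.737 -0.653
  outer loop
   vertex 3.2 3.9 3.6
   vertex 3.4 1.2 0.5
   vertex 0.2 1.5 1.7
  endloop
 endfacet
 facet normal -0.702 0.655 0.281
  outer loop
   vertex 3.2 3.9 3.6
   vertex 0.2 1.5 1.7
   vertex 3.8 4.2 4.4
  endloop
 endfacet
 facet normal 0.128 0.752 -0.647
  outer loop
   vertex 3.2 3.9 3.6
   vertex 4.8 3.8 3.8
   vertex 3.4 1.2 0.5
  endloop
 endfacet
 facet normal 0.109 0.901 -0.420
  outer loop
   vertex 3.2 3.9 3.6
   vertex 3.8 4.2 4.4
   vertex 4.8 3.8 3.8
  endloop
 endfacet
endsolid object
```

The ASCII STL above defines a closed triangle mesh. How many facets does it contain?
10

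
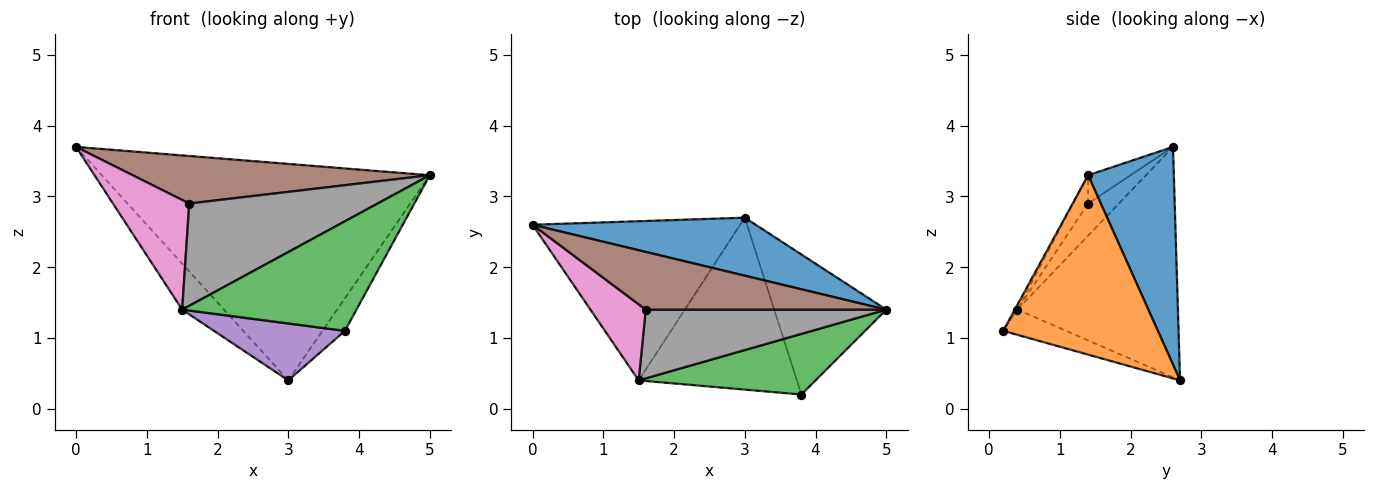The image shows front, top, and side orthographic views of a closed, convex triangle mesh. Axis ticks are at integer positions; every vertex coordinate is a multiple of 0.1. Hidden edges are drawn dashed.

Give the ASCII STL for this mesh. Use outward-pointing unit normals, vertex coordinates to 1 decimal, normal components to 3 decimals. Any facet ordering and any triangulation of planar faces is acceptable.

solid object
 facet normal 0.245 0.937 0.251
  outer loop
   vertex 3.0 2.7 0.4
   vertex 0.0 2.6 3.7
   vertex 5.0 1.4 3.3
  endloop
 endfacet
 facet normal 0.842 0.122 -0.526
  outer loop
   vertex 3.0 2.7 0.4
   vertex 5.0 1.4 3.3
   vertex 3.8 0.2 1.1
  endloop
 endfacet
 facet normal -0.013 -0.875 0.484
  outer loop
   vertex 1.5 0.4 1.4
   vertex 3.8 0.2 1.1
   vertex 5.0 1.4 3.3
  endloop
 endfacet
 facet normal -0.729 0.190 -0.657
  outer loop
   vertex 1.5 0.4 1.4
   vertex 0.0 2.6 3.7
   vertex 3.0 2.7 0.4
  endloop
 endfacet
 facet normal -0.149 -0.311 -0.939
  outer loop
   vertex 1.5 0.4 1.4
   vertex 3.0 2.7 0.4
   vertex 3.8 0.2 1.1
  endloop
 endfacet
 facet normal -0.090 -0.633 0.769
  outer loop
   vertex 1.6 1.4 2.9
   vertex 5.0 1.4 3.3
   vertex 0.0 2.6 3.7
  endloop
 endfacet
 facet normal -0.315 -0.780 0.541
  outer loop
   vertex 1.6 1.4 2.9
   vertex 0.0 2.6 3.7
   vertex 1.5 0.4 1.4
  endloop
 endfacet
 facet normal -0.065 -0.828 0.557
  outer loop
   vertex 1.6 1.4 2.9
   vertex 1.5 0.4 1.4
   vertex 5.0 1.4 3.3
  endloop
 endfacet
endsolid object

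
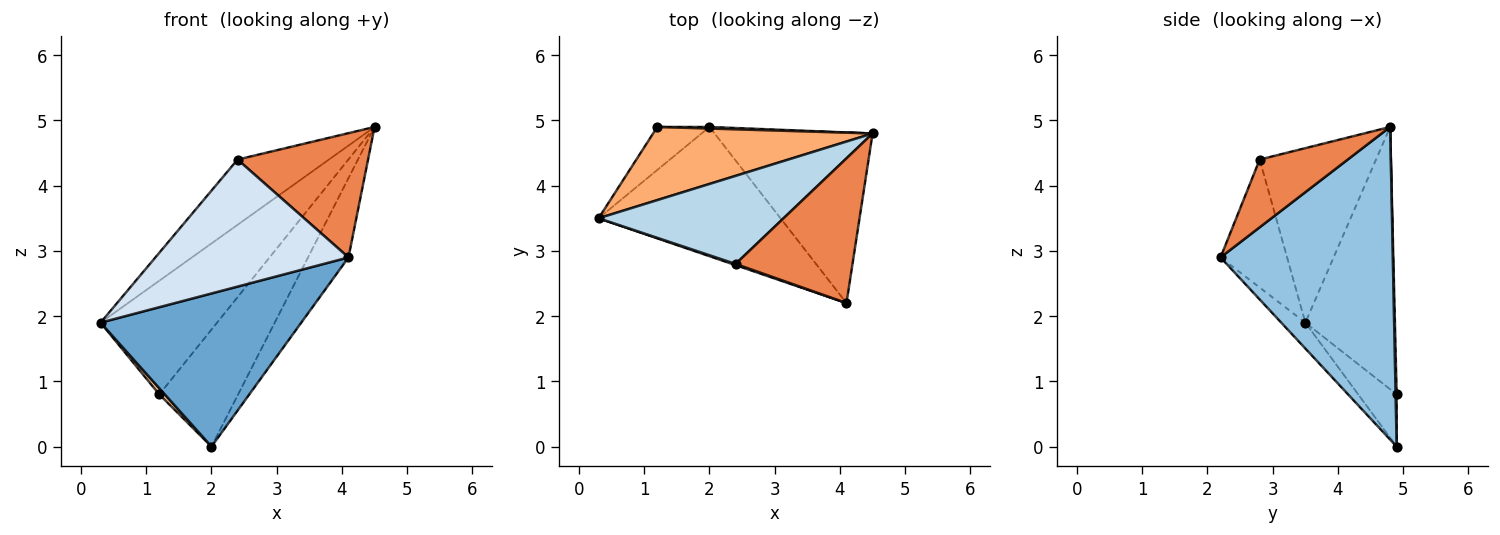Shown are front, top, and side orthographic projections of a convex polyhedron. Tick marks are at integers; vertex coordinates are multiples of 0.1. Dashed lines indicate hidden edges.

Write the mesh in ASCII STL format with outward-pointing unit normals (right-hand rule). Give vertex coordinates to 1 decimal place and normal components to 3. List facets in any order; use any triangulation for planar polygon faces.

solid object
 facet normal -0.091 -0.761 -0.642
  outer loop
   vertex 2.0 4.9 0.0
   vertex 4.1 2.2 2.9
   vertex 0.3 3.5 1.9
  endloop
 endfacet
 facet normal 0.873 0.205 -0.441
  outer loop
   vertex 2.0 4.9 0.0
   vertex 4.5 4.8 4.9
   vertex 4.1 2.2 2.9
  endloop
 endfacet
 facet normal -0.604 0.474 0.640
  outer loop
   vertex 2.4 2.8 4.4
   vertex 4.5 4.8 4.9
   vertex 0.3 3.5 1.9
  endloop
 endfacet
 facet normal -0.326 -0.945 0.009
  outer loop
   vertex 2.4 2.8 4.4
   vertex 0.3 3.5 1.9
   vertex 4.1 2.2 2.9
  endloop
 endfacet
 facet normal 0.402 -0.596 0.695
  outer loop
   vertex 2.4 2.8 4.4
   vertex 4.1 2.2 2.9
   vertex 4.5 4.8 4.9
  endloop
 endfacet
 facet normal -0.543 0.706 0.454
  outer loop
   vertex 1.2 4.9 0.8
   vertex 0.3 3.5 1.9
   vertex 4.5 4.8 4.9
  endloop
 endfacet
 facet normal -0.704 -0.101 -0.704
  outer loop
   vertex 1.2 4.9 0.8
   vertex 2.0 4.9 0.0
   vertex 0.3 3.5 1.9
  endloop
 endfacet
 facet normal 0.014 1.000 0.014
  outer loop
   vertex 1.2 4.9 0.8
   vertex 4.5 4.8 4.9
   vertex 2.0 4.9 0.0
  endloop
 endfacet
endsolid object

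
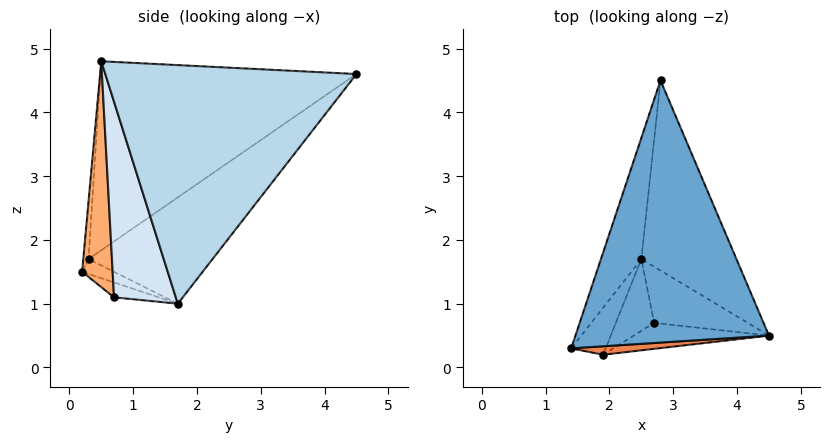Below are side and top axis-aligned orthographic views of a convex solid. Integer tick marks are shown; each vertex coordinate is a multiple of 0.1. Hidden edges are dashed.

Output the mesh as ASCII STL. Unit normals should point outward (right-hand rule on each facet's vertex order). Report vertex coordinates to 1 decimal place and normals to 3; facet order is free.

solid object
 facet normal -0.676 -0.253 0.692
  outer loop
   vertex 2.8 4.5 4.6
   vertex 1.4 0.3 1.7
   vertex 4.5 0.5 4.8
  endloop
 endfacet
 facet normal -0.817 0.487 -0.310
  outer loop
   vertex 2.5 1.7 1.0
   vertex 1.4 0.3 1.7
   vertex 2.8 4.5 4.6
  endloop
 endfacet
 facet normal 0.869 0.352 -0.346
  outer loop
   vertex 2.5 1.7 1.0
   vertex 2.8 4.5 4.6
   vertex 4.5 0.5 4.8
  endloop
 endfacet
 facet normal 0.894 0.136 -0.427
  outer loop
   vertex 2.7 0.7 1.1
   vertex 2.5 1.7 1.0
   vertex 4.5 0.5 4.8
  endloop
 endfacet
 facet normal -0.121 -0.975 0.184
  outer loop
   vertex 1.9 0.2 1.5
   vertex 4.5 0.5 4.8
   vertex 1.4 0.3 1.7
  endloop
 endfacet
 facet normal 0.420 -0.872 -0.251
  outer loop
   vertex 1.9 0.2 1.5
   vertex 2.7 0.7 1.1
   vertex 4.5 0.5 4.8
  endloop
 endfacet
 facet normal -0.392 -0.146 -0.908
  outer loop
   vertex 1.9 0.2 1.5
   vertex 1.4 0.3 1.7
   vertex 2.5 1.7 1.0
  endloop
 endfacet
 facet normal -0.358 -0.163 -0.919
  outer loop
   vertex 1.9 0.2 1.5
   vertex 2.5 1.7 1.0
   vertex 2.7 0.7 1.1
  endloop
 endfacet
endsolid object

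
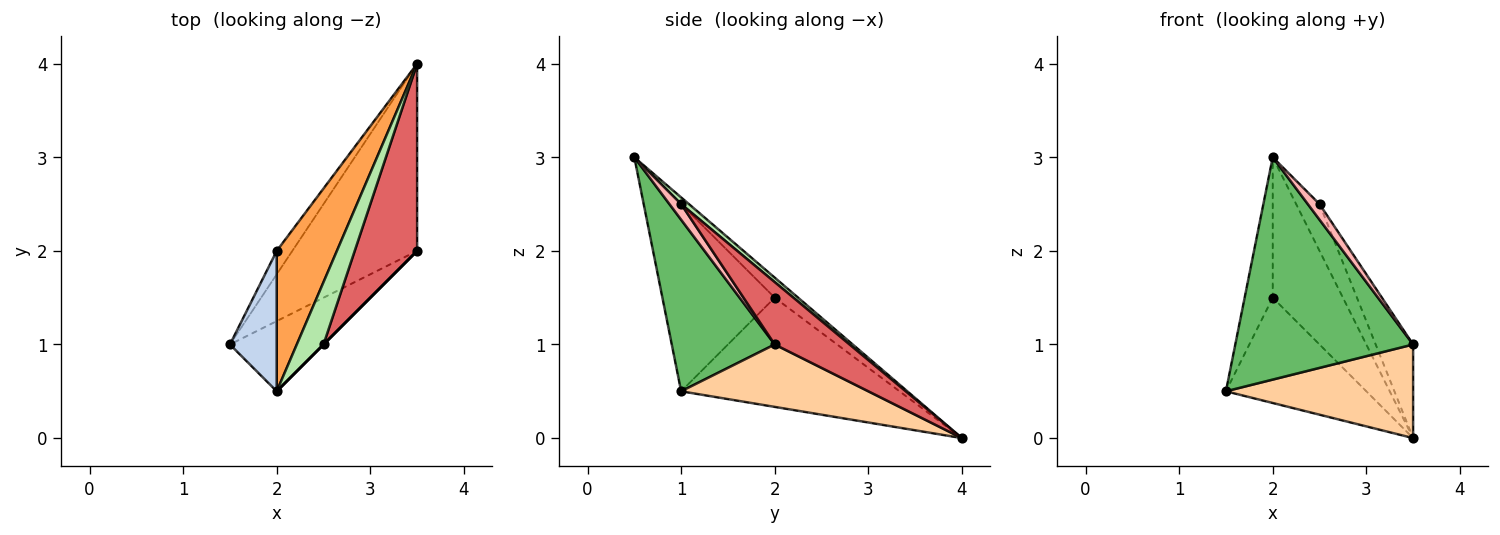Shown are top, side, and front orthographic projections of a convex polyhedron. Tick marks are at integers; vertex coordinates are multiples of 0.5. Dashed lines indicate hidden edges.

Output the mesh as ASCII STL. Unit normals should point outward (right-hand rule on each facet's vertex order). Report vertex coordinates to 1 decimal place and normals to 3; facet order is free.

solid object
 facet normal -0.835 0.537 -0.119
  outer loop
   vertex 2.0 2.0 1.5
   vertex 3.5 4.0 0.0
   vertex 1.5 1.0 0.5
  endloop
 endfacet
 facet normal -0.943 0.236 0.236
  outer loop
   vertex 2.0 2.0 1.5
   vertex 1.5 1.0 0.5
   vertex 2.0 0.5 3.0
  endloop
 endfacet
 facet normal -0.229 0.688 0.688
  outer loop
   vertex 2.0 2.0 1.5
   vertex 2.0 0.5 3.0
   vertex 3.5 4.0 0.0
  endloop
 endfacet
 facet normal 0.408 -0.408 -0.816
  outer loop
   vertex 3.5 2.0 1.0
   vertex 1.5 1.0 0.5
   vertex 3.5 4.0 0.0
  endloop
 endfacet
 facet normal 0.483 -0.835 -0.264
  outer loop
   vertex 3.5 2.0 1.0
   vertex 2.0 0.5 3.0
   vertex 1.5 1.0 0.5
  endloop
 endfacet
 facet normal 0.196 0.588 0.784
  outer loop
   vertex 2.5 1.0 2.5
   vertex 3.5 4.0 0.0
   vertex 2.0 0.5 3.0
  endloop
 endfacet
 facet normal 0.667 0.333 0.667
  outer loop
   vertex 2.5 1.0 2.5
   vertex 3.5 2.0 1.0
   vertex 3.5 4.0 0.0
  endloop
 endfacet
 facet normal 0.707 -0.707 0.000
  outer loop
   vertex 2.5 1.0 2.5
   vertex 2.0 0.5 3.0
   vertex 3.5 2.0 1.0
  endloop
 endfacet
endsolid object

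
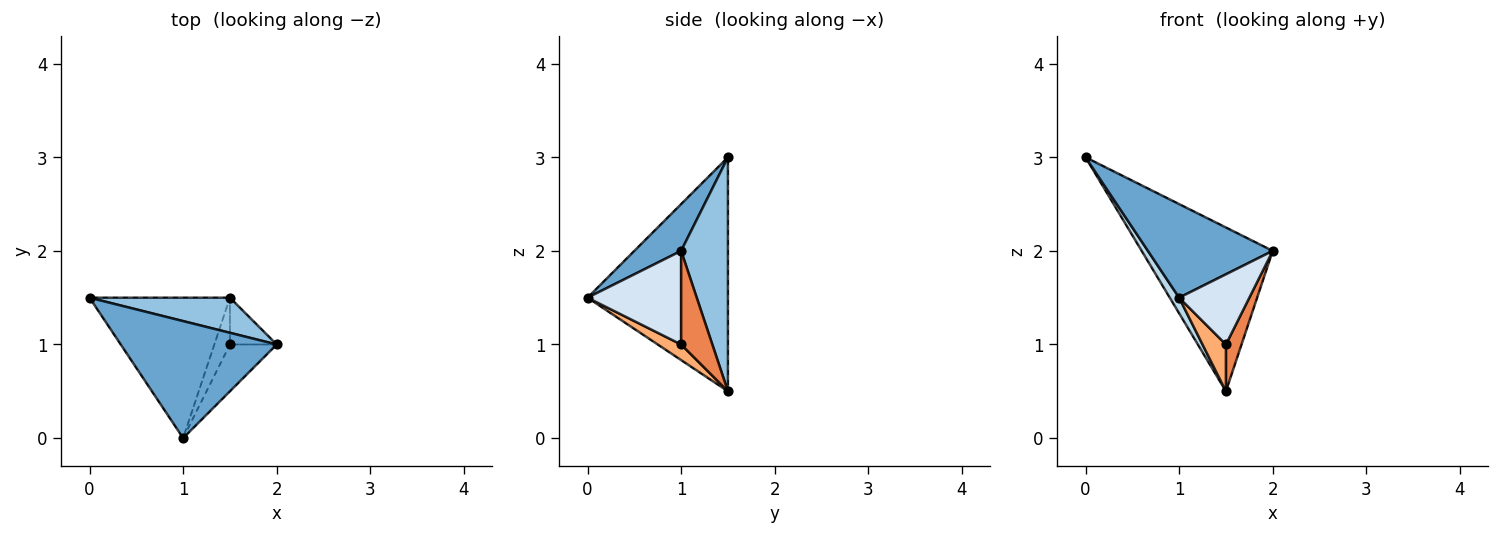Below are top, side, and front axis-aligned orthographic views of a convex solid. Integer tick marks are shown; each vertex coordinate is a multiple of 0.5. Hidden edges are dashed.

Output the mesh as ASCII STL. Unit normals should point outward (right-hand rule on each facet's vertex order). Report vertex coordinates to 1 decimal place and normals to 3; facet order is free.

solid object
 facet normal 0.228 -0.608 0.760
  outer loop
   vertex 1.0 0.0 1.5
   vertex 2.0 1.0 2.0
   vertex 0.0 1.5 3.0
  endloop
 endfacet
 facet normal 0.330 0.923 0.198
  outer loop
   vertex 1.5 1.5 0.5
   vertex 0.0 1.5 3.0
   vertex 2.0 1.0 2.0
  endloop
 endfacet
 facet normal -0.856 -0.057 -0.514
  outer loop
   vertex 1.5 1.5 0.5
   vertex 1.0 0.0 1.5
   vertex 0.0 1.5 3.0
  endloop
 endfacet
 facet normal 0.743 -0.557 -0.371
  outer loop
   vertex 1.5 1.0 1.0
   vertex 2.0 1.0 2.0
   vertex 1.0 0.0 1.5
  endloop
 endfacet
 facet normal 0.816 -0.408 -0.408
  outer loop
   vertex 1.5 1.0 1.0
   vertex 1.5 1.5 0.5
   vertex 2.0 1.0 2.0
  endloop
 endfacet
 facet normal 0.577 -0.577 -0.577
  outer loop
   vertex 1.5 1.0 1.0
   vertex 1.0 0.0 1.5
   vertex 1.5 1.5 0.5
  endloop
 endfacet
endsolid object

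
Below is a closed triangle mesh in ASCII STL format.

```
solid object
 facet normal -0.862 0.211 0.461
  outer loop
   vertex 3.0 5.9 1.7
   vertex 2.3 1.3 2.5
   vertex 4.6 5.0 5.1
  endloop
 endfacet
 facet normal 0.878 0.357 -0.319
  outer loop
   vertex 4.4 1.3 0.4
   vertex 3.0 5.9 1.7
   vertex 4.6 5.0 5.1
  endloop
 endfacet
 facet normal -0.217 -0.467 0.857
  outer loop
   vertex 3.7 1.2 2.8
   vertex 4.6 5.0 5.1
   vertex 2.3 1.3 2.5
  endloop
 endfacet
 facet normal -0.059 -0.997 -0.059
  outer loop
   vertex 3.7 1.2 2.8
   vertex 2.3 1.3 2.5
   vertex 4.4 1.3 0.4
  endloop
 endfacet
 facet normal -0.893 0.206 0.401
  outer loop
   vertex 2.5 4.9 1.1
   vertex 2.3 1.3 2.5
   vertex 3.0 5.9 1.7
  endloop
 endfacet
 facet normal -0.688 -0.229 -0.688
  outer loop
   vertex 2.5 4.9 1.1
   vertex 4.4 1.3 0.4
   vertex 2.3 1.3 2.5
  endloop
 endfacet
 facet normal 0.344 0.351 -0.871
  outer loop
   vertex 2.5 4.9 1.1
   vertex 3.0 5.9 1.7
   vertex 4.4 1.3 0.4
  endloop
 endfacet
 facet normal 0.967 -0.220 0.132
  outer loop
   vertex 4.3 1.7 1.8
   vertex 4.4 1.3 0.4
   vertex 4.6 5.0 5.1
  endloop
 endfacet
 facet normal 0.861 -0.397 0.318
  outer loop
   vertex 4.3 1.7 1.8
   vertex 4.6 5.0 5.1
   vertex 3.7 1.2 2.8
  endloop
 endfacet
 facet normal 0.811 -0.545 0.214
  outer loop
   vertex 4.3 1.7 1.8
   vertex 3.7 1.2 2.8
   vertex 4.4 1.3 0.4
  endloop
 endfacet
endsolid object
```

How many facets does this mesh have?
10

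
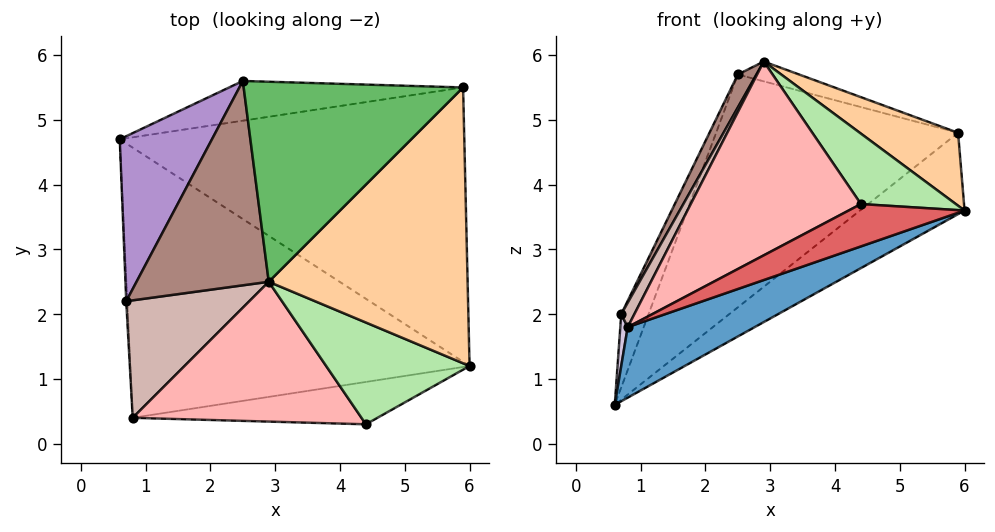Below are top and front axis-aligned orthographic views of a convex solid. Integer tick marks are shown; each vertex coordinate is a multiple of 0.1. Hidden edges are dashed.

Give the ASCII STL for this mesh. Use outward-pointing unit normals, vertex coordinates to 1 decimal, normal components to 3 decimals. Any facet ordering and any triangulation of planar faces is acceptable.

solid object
 facet normal 0.350 -0.237 -0.906
  outer loop
   vertex 0.8 0.4 1.8
   vertex 0.6 4.7 0.6
   vertex 6.0 1.2 3.6
  endloop
 endfacet
 facet normal 0.583 0.231 -0.779
  outer loop
   vertex 5.9 5.5 4.8
   vertex 6.0 1.2 3.6
   vertex 0.6 4.7 0.6
  endloop
 endfacet
 facet normal -0.016 0.986 -0.168
  outer loop
   vertex 5.9 5.5 4.8
   vertex 0.6 4.7 0.6
   vertex 2.5 5.6 5.7
  endloop
 endfacet
 facet normal 0.521 -0.218 0.825
  outer loop
   vertex 5.9 5.5 4.8
   vertex 2.9 2.5 5.9
   vertex 6.0 1.2 3.6
  endloop
 endfacet
 facet normal 0.257 0.095 0.962
  outer loop
   vertex 5.9 5.5 4.8
   vertex 2.5 5.6 5.7
   vertex 2.9 2.5 5.9
  endloop
 endfacet
 facet normal 0.348 -0.533 0.771
  outer loop
   vertex 4.4 0.3 3.7
   vertex 6.0 1.2 3.6
   vertex 2.9 2.5 5.9
  endloop
 endfacet
 facet normal 0.333 -0.667 -0.667
  outer loop
   vertex 4.4 0.3 3.7
   vertex 0.8 0.4 1.8
   vertex 6.0 1.2 3.6
  endloop
 endfacet
 facet normal -0.315 -0.770 0.555
  outer loop
   vertex 4.4 0.3 3.7
   vertex 2.9 2.5 5.9
   vertex 0.8 0.4 1.8
  endloop
 endfacet
 facet normal -0.935 0.144 0.323
  outer loop
   vertex 0.7 2.2 2.0
   vertex 2.5 5.6 5.7
   vertex 0.6 4.7 0.6
  endloop
 endfacet
 facet normal -0.998 -0.053 -0.023
  outer loop
   vertex 0.7 2.2 2.0
   vertex 0.6 4.7 0.6
   vertex 0.8 0.4 1.8
  endloop
 endfacet
 facet normal -0.866 -0.080 0.494
  outer loop
   vertex 0.7 2.2 2.0
   vertex 2.9 2.5 5.9
   vertex 2.5 5.6 5.7
  endloop
 endfacet
 facet normal -0.863 -0.103 0.495
  outer loop
   vertex 0.7 2.2 2.0
   vertex 0.8 0.4 1.8
   vertex 2.9 2.5 5.9
  endloop
 endfacet
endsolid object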